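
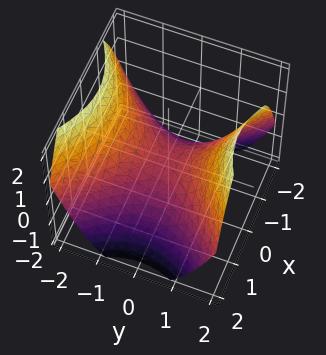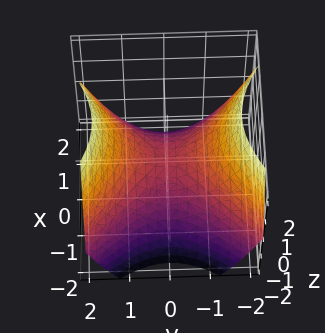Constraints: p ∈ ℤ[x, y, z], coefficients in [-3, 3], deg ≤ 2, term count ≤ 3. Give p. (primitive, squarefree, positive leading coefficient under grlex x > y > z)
2*x^2 - 2*y^2 + 3*z

First, deg p = 2. A saddle surface; a quadric.
Then, symmetries: the x ↦ −x reflection is a symmetry, so x appears only in even powers; it's symmetric under y → −y, forcing even powers of y.
Then, observable constraints: it meets the z-axis at z = 0 (among the integer gridlines); it meets the x-axis at x = 0 (among the integer gridlines).
Finally, assembling these constraints gives the stated polynomial.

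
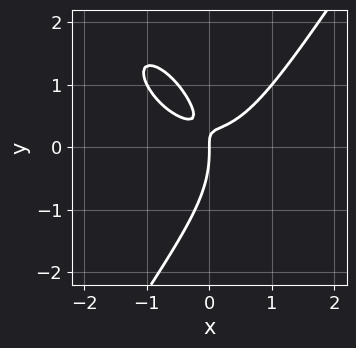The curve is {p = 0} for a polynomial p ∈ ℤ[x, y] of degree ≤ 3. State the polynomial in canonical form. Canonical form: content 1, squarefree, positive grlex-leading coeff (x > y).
Degree: no degree-2 curve has this shape, so deg p = 3.
Observable constraints: it meets the x-axis at x = 0 (among the integer gridlines); it meets the y-axis at y = 0 (among the integer gridlines).
Solving for integer coefficients yields p as stated.

2*x^3 + x^2*y - y^3 - 3*x*y + x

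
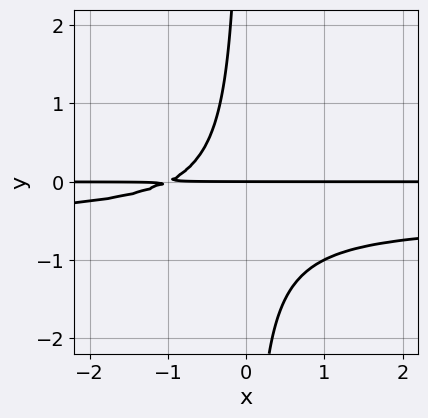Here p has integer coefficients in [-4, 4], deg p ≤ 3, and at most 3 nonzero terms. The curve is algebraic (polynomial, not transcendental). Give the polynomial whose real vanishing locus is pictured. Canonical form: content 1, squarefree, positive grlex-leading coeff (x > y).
First, degree: no degree-2 curve has this shape, so deg p = 3.
Then, from the axis intercepts and sections: every point of the x-axis in the box is on the curve; one y-axis crossing is at y = 0.
Finally, putting this together gives p.

2*x*y^2 + x*y + y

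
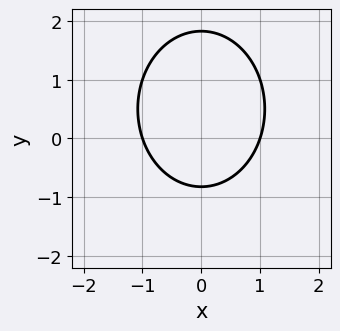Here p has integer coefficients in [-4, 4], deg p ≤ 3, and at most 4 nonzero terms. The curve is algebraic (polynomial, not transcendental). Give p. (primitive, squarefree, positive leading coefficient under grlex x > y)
3*x^2 + 2*y^2 - 2*y - 3

The degree is 2 — the shape is more complex than any degree-1 curve.
Symmetries: mirror symmetry x ↦ −x ⇒ only even powers of x.
Observable constraints: among the integer gridlines, it crosses the x-axis at x ∈ {-1, 1}.
Solving for integer coefficients yields p as stated.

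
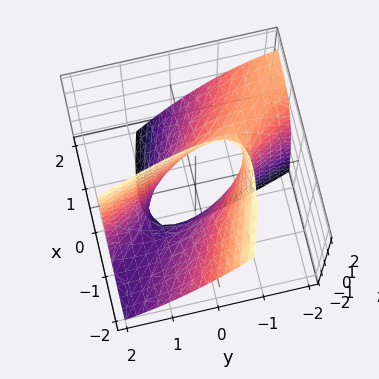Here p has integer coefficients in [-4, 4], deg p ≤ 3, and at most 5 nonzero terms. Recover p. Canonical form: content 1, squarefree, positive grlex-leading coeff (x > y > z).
x^2 + 3*x*y + 2*x*z + y^2 - 1

Degree: the shape is more complex than any degree-1 surface, so deg p = 2.
From the visible intercepts: among the integer gridlines, it crosses the y-axis at y ∈ {-1, 1}; it misses every integer gridline on the z-axis; among the integer gridlines, it crosses the x-axis at x ∈ {-1, 1}.
Solving for integer coefficients yields p as stated.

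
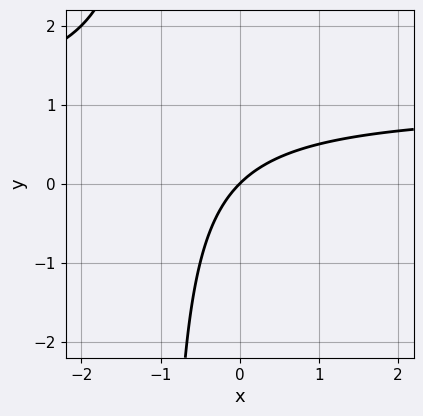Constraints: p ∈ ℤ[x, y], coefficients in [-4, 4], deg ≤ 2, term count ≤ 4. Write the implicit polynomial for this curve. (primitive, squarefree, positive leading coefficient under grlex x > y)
Degree: no degree-1 curve has this shape, so deg p = 2.
Checking where it meets the axes: one x-axis crossing is at x = 0; it meets the y-axis at y = 0 (among the integer gridlines).
Matching integer coefficients to the picture gives p.

x*y - x + y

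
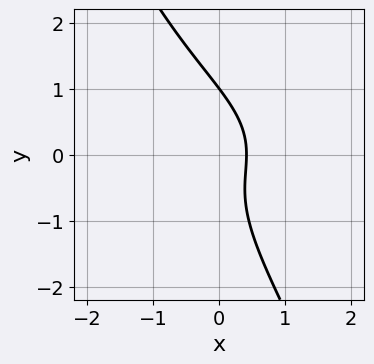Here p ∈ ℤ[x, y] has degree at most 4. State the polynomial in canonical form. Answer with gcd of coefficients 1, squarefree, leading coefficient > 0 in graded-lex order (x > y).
First, deg p = 3. The shape is more complex than any degree-2 curve.
Next, observable constraints: it crosses the y-axis at the gridline y = 1.
Finally, together with the visible shape, these determine p as stated.

2*x*y^2 + y^3 + x^2 + 2*x - 1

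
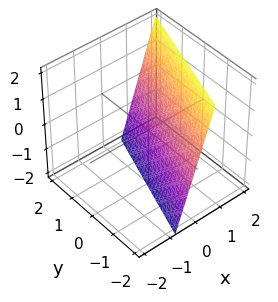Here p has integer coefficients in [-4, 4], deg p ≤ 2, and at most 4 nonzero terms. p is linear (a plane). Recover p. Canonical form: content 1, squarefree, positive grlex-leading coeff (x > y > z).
3*x - y - z - 2

Degree: the surface is flat (a plane), so deg p = 1.
Observable constraints: it meets the y-axis at y = -2 (among the integer gridlines); it crosses the z-axis at the gridline z = -2.
These observations pin down the coefficients.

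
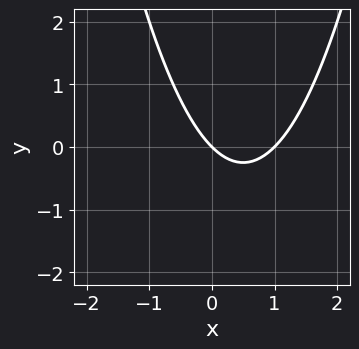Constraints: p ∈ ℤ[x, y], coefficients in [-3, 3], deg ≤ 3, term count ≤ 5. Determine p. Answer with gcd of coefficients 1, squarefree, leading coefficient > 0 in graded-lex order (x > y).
x^2 - x - y

First, degree: the shape is more complex than any degree-1 curve, so deg p = 2.
Next, from the visible intercepts: the x-axis gridline crossings are at x ∈ {0, 1}; it meets the y-axis at y = 0 (among the integer gridlines).
Finally, fitting integer coefficients to these (and the overall shape) gives p.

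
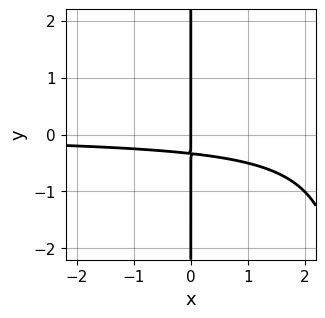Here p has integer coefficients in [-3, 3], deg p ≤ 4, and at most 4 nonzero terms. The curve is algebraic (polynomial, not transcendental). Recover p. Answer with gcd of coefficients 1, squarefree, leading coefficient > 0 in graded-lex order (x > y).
(a) The degree is 3 — no degree-2 curve has this shape.
(b) Against the integer gridlines: every point of the y-axis in the box is on the curve; it meets the x-axis at x = 0 (among the integer gridlines).
(c) Putting this together gives p.

x^2*y - 3*x*y - x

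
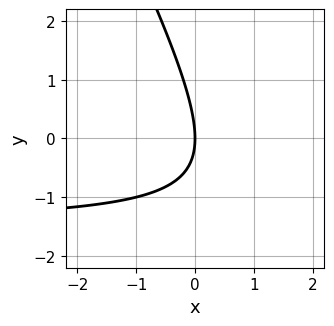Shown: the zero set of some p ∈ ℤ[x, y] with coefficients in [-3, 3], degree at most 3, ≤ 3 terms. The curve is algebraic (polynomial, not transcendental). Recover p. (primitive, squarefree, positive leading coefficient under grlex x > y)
2*x*y + y^2 + 3*x

The degree is 2 — a generic line meets the curve in up to 2 points.
Reading off the gridlines: it crosses the y-axis at the gridline y = 0; it crosses the x-axis at the gridline x = 0.
Solving for integer coefficients yields p as stated.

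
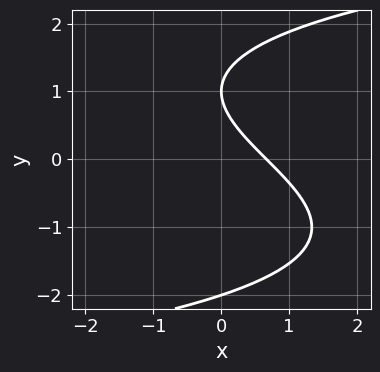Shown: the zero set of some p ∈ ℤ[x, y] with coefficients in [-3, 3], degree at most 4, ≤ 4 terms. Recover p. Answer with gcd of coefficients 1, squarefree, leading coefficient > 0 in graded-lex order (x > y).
y^3 - 3*x - 3*y + 2

First, deg p = 3.
Next, from the axis intercepts and sections: the y-axis gridline crossings are at y ∈ {-2, 1}.
Finally, solving for integer coefficients yields p as stated.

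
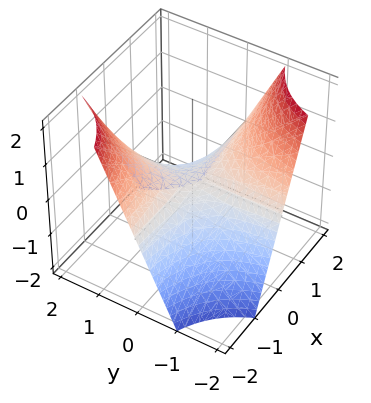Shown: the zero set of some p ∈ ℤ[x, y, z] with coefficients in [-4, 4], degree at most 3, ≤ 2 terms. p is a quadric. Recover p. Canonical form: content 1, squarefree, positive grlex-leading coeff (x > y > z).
1. deg p = 2. A saddle surface; a quadric.
2. Reading off the gridlines: the visible y-axis segment lies entirely on the surface; every point of the x-axis in the box is on the surface; it crosses the z-axis at the gridline z = 0.
3. Solving for integer coefficients yields p as stated.

x*y + z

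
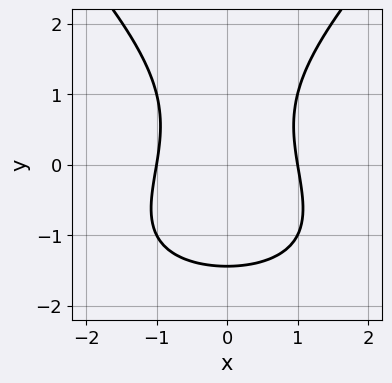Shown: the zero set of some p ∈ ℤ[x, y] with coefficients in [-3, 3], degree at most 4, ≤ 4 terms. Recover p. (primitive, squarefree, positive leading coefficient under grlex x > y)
x^2*y - y^3 + 3*x^2 - 3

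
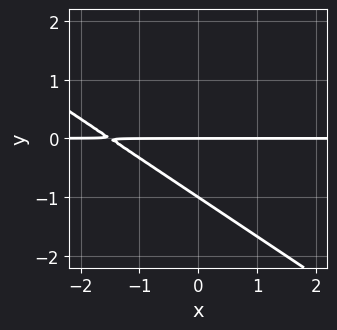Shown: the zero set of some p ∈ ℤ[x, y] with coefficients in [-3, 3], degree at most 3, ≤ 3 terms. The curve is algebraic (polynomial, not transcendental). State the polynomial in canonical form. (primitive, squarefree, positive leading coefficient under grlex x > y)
(a) Degree: a generic line meets the curve in up to 2 points, so deg p = 2.
(b) From the axis intercepts and sections: among the integer gridlines, it crosses the y-axis at y ∈ {-1, 0}; every point of the x-axis in the box is on the curve.
(c) Solving for integer coefficients yields p as stated.

2*x*y + 3*y^2 + 3*y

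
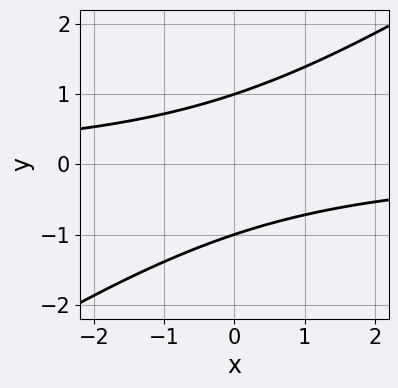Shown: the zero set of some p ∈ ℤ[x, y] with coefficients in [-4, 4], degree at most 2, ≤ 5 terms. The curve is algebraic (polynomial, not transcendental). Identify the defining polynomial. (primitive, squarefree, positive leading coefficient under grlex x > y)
2*x*y - 3*y^2 + 3

First, deg p = 2. A generic line meets the curve in up to 2 points.
Then, observable constraints: the y-axis gridline crossings are at y ∈ {-1, 1}; the curve avoids every integer x-axis point in the box.
Finally, putting this together gives p.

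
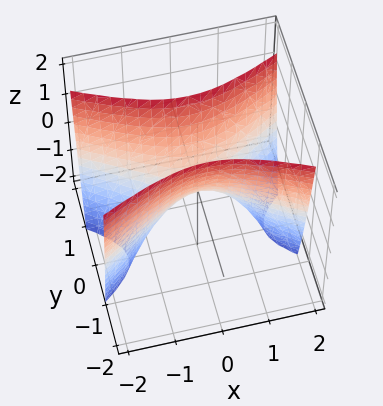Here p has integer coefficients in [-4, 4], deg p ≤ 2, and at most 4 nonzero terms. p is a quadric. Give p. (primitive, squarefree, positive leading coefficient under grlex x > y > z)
x^2 - 3*y^2 + z

First, deg p = 2. A hyperbolic paraboloid; a quadric.
Next, symmetries: the x ↦ −x reflection is a symmetry, so x appears only in even powers; mirror symmetry y ↦ −y ⇒ only even powers of y.
Next, checking where it meets the axes: it crosses the z-axis at the gridline z = 0; one x-axis crossing is at x = 0; it meets the y-axis at y = 0 (among the integer gridlines).
Finally, putting this together gives p.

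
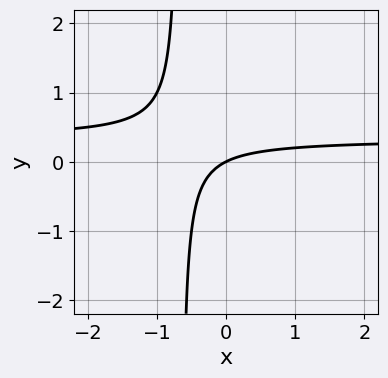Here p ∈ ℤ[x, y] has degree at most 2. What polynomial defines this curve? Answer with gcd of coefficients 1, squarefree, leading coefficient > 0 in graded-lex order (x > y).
3*x*y - x + 2*y

First, degree: no degree-1 curve has this shape, so deg p = 2.
Then, from the axis intercepts and sections: one x-axis crossing is at x = 0; it crosses the y-axis at the gridline y = 0.
Finally, together with the visible shape, these determine p as stated.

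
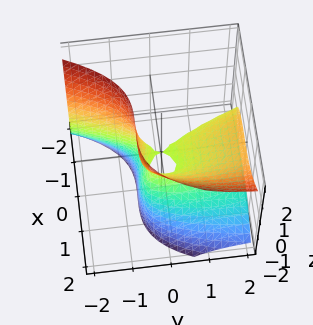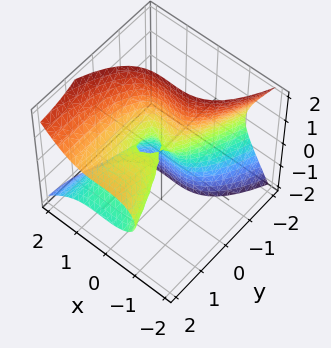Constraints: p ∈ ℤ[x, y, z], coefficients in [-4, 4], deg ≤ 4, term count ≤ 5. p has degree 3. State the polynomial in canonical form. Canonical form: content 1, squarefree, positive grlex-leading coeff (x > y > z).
Degree: no degree-2 surface has this shape, so deg p = 3.
Reading off the gridlines: it meets the x-axis at x = 0 (among the integer gridlines); it crosses the y-axis at the gridline y = 0; it crosses the z-axis at the gridline z = 0.
Together with the visible shape, these determine p as stated.

3*x^3 - 3*y*z^2 - 2*x^2 + y^2 - 2*z^2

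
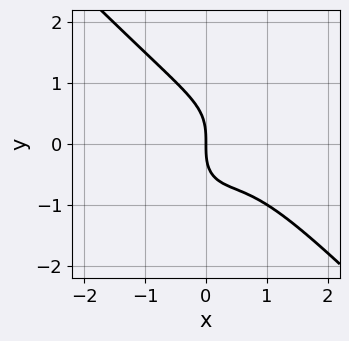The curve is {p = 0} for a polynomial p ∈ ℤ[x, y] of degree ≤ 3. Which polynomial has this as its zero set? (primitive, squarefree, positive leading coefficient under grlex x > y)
1. The degree is 3 — no degree-2 curve has this shape.
2. Checking where it meets the axes: one y-axis crossing is at y = 0; it crosses the x-axis at the gridline x = 0.
3. Solving for integer coefficients yields p as stated.

3*x^3 - x*y^2 + 2*y^3 - 3*x^2 + 3*x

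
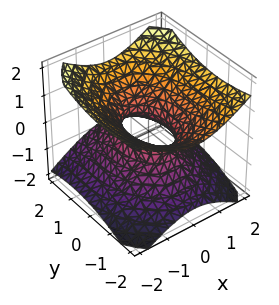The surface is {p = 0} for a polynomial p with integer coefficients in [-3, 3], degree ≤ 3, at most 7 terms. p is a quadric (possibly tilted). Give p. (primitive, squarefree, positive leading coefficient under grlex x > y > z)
First, deg p = 2. The shape is more complex than any degree-1 surface.
Then, reading off the gridlines: it misses every integer gridline on the z-axis; among the integer gridlines, it crosses the y-axis at y ∈ {-1, 1}.
Finally, putting this together gives p.

2*x^2 + y^2 + y*z - 3*z^2 - 1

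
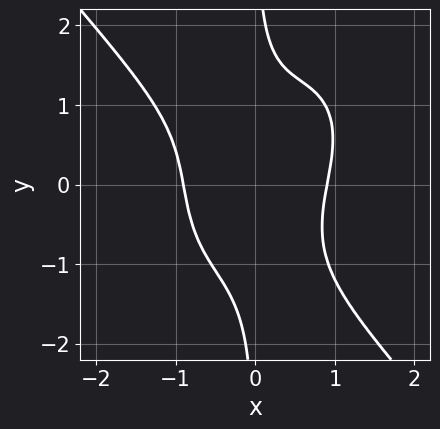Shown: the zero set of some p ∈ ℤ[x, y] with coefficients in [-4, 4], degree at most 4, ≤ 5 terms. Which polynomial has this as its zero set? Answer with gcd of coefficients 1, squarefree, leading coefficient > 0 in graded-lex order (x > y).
3*x^4 + 2*x*y^3 - 2*x^2*y - 2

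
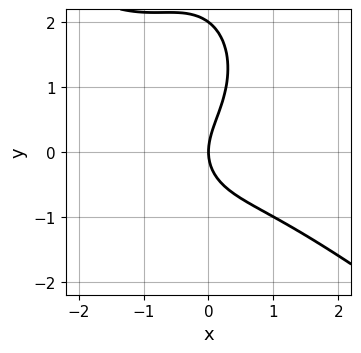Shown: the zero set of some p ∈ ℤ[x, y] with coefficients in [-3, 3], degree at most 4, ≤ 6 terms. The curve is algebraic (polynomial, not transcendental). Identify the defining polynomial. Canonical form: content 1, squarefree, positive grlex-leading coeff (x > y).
1. deg p = 3. The shape is more complex than any degree-2 curve.
2. From the visible intercepts: it crosses the x-axis at the gridline x = 0; the y-axis gridline crossings are at y ∈ {0, 2}.
3. Fitting integer coefficients to these (and the overall shape) gives p.

2*x^3 + 2*x^2*y + y^3 - 2*y^2 + 3*x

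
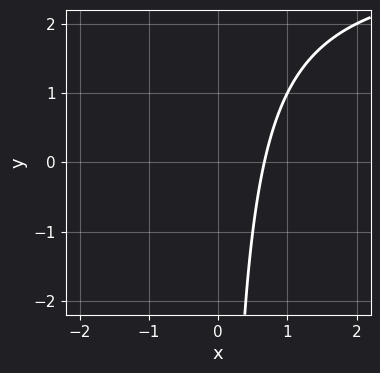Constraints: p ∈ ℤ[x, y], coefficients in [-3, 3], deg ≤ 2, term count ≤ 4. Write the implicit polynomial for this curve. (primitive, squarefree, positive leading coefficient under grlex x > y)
(a) The degree is 2 — a generic line meets the curve in up to 2 points.
(b) From the visible intercepts: no y-intercept at any integer in the box.
(c) Together with the visible shape, these determine p as stated.

x*y - 3*x + 2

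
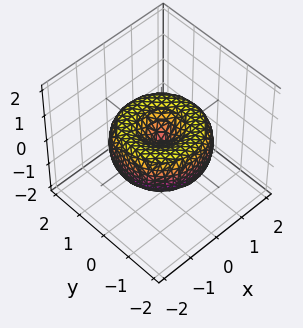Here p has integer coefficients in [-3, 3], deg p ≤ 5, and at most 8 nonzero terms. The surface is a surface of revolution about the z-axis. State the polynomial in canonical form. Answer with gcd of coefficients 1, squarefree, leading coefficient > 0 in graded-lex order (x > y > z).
x^4 + 2*x^2*y^2 + y^4 - 2*x^2 - 2*y^2 + 2*z^2

First, the degree is 4 — a generic line meets the surface in up to 4 points.
Next, by symmetry, the z-axis is an axis of rotation, so x and y enter only as x² + y².
Then, checking where it meets the axes: it crosses the z-axis at the gridline z = 0; it crosses the x-axis at the gridline x = 0; one y-axis crossing is at y = 0; a circular section at z = 0 has radius between 1 and 2.
Finally, solving for integer coefficients yields p as stated.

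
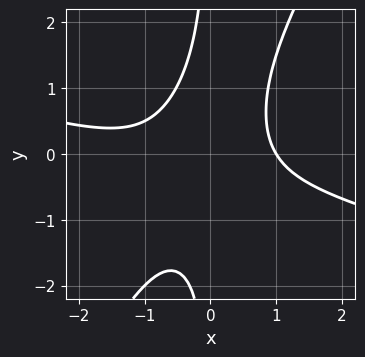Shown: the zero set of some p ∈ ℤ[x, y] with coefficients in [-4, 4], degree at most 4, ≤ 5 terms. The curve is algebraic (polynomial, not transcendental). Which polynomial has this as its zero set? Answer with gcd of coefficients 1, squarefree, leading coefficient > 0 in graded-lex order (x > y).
The degree is 3 — a generic line meets the curve in up to 3 points.
Checking where it meets the axes: it crosses the x-axis at the gridline x = 1; it misses every integer gridline on the y-axis.
The integer polynomial consistent with all of this is the stated p.

x^3 + 3*x^2*y - 2*x*y^2 + x^2 - 2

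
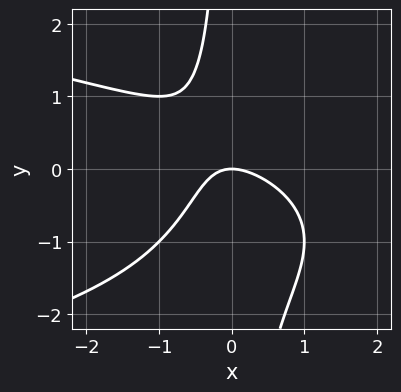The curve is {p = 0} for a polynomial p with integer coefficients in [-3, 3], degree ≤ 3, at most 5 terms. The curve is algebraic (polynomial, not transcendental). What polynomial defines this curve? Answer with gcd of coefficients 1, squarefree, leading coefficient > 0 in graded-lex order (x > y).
x*y^2 + x^2 + x*y + y

The degree is 3 — the shape is more complex than any degree-2 curve.
From the axis intercepts and sections: it crosses the x-axis at the gridline x = 0; one y-axis crossing is at y = 0.
Putting this together gives p.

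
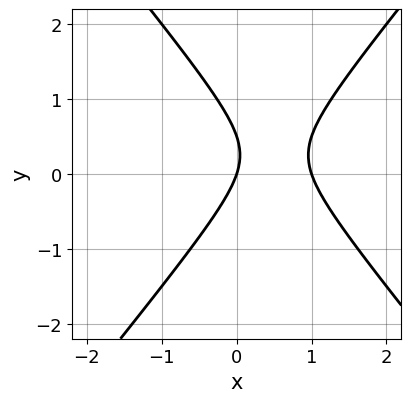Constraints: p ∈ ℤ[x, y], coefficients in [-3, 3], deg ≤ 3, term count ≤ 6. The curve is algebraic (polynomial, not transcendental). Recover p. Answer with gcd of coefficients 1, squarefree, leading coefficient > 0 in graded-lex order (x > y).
3*x^2 - 2*y^2 - 3*x + y

1. The degree is 2 — no degree-1 curve has this shape.
2. From the visible intercepts: it crosses the y-axis at the gridline y = 0; among the integer gridlines, it crosses the x-axis at x ∈ {0, 1}.
3. The integer polynomial consistent with all of this is the stated p.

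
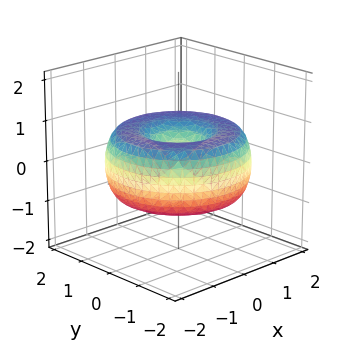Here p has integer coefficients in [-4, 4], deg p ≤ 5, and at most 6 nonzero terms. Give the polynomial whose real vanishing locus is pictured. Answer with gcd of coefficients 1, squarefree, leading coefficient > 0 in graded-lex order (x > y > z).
x^4 + 2*x^2*y^2 + y^4 - 3*x^2 - 3*y^2 + 3*z^2

(a) Degree: a generic line meets the surface in up to 4 points, so deg p = 4.
(b) By symmetry, the surface is invariant under rotation about z: p = q(x² + y², z).
(c) Reading off the gridlines: it meets the y-axis at y = 0 (among the integer gridlines); it meets the z-axis at z = 0 (among the integer gridlines); one x-axis crossing is at x = 0; a circular section at z = 0 has radius between 1 and 2.
(d) Matching integer coefficients to the picture gives p.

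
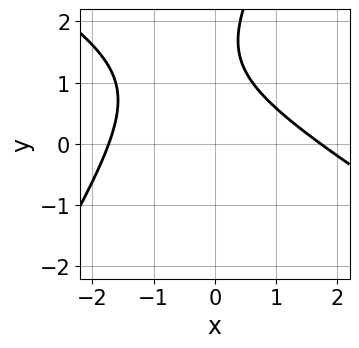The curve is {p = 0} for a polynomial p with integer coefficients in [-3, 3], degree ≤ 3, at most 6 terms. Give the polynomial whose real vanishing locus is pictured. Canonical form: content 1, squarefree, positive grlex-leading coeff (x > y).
x^2 + x*y - y^2 + 3*y - 3

The degree is 2 — no degree-1 curve has this shape.
From the axis intercepts and sections: it misses every integer gridline on the y-axis.
Matching integer coefficients to the picture gives p.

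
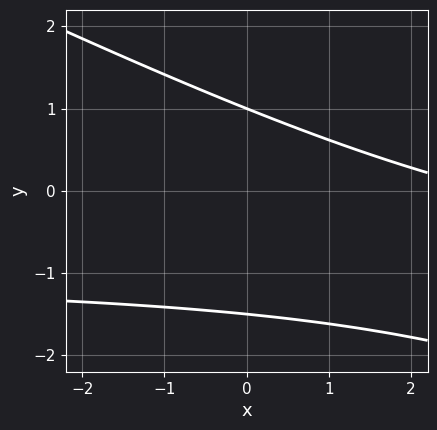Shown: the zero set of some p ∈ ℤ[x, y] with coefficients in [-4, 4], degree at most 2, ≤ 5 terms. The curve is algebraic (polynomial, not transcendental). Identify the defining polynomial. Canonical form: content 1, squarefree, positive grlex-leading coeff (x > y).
x*y + 2*y^2 + x + y - 3

(a) deg p = 2.
(b) Reading off the gridlines: it crosses the y-axis at the gridline y = 1; the curve avoids every integer x-axis point in the box.
(c) Solving for integer coefficients yields p as stated.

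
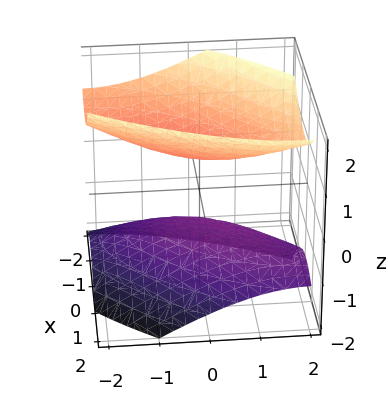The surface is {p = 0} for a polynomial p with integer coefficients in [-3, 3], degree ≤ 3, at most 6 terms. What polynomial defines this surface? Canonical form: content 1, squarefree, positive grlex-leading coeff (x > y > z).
2*x^2 - 2*x*y + x*z + y^2 - 2*z^2 + 1

First, the picture has 2 separate pieces. Treating them together as one polynomial.
Next, the degree is 2 — a generic line meets the surface in up to 2 points.
Then, reading off the gridlines: it misses every integer gridline on the x-axis; no y-intercept at any integer in the box.
Finally, matching integer coefficients to the picture gives p.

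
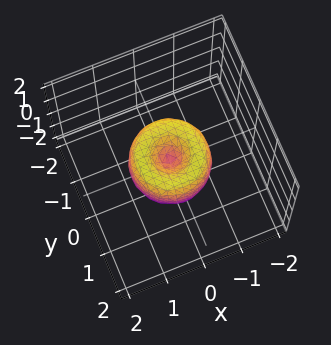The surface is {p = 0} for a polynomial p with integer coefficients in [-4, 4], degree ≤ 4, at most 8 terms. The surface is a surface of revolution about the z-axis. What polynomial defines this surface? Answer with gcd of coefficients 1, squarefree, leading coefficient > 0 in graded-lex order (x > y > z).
2*x^4 + 4*x^2*y^2 + 2*y^4 - 2*x^2 - 2*y^2 + z^2

deg p = 4. A generic line meets the surface in up to 4 points.
By symmetry, every cross-section ⟂ z is a circle, so x, y appear only via x² + y².
From the visible intercepts: a circular section at z = 0 has radius exactly 1; one z-axis crossing is at z = 0; among the integer gridlines, it crosses the y-axis at y ∈ {-1, 0, 1}.
Assembling these constraints gives the stated polynomial. Check: (-1, 0, 0) on the x-axis lies on the surface, and p(-1, 0, 0) = 0. ✓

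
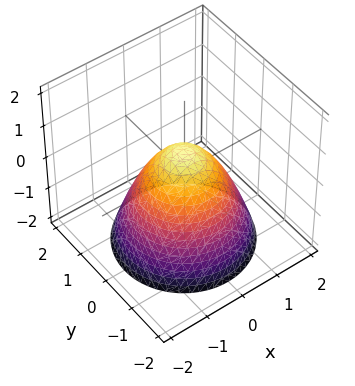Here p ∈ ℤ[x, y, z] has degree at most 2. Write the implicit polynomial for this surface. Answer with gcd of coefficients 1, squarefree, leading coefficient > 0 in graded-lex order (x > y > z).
3*x^2 + 3*y^2 + 3*z - 2

The degree is 2 — no degree-1 surface has this shape.
Symmetries: every cross-section ⟂ z is a circle, so x, y appear only via x² + y².
Observable constraints: a circular section at z = 0 has radius between 0 and 1.
Putting this together gives p.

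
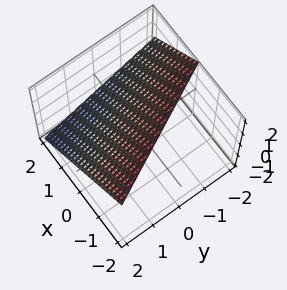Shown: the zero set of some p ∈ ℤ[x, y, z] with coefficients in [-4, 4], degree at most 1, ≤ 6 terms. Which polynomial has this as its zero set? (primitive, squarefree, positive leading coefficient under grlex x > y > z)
(a) deg p = 1. The surface is flat (a plane).
(b) From the visible intercepts: one y-axis crossing is at y = 2; one x-axis crossing is at x = 1; it meets the z-axis at z = 1 (among the integer gridlines).
(c) The integer polynomial consistent with all of this is the stated p.

2*x + y + 2*z - 2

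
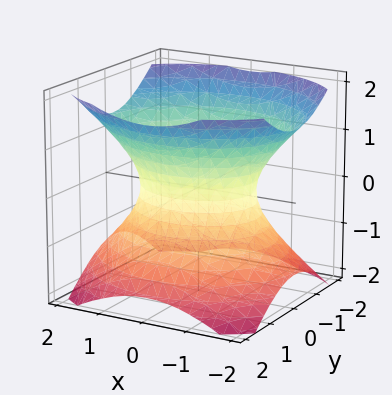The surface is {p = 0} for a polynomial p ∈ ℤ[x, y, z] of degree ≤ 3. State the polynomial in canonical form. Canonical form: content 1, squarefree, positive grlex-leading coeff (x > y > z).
2*x^2 + 3*y^2 - 3*z^2 - 3

1. deg p = 2. One connected sheet with a waist; a quadric.
2. Symmetries: it's symmetric under y → −y, forcing even powers of y; it's symmetric under z → −z, forcing even powers of z; the x ↦ −x reflection is a symmetry, so x appears only in even powers.
3. From the visible intercepts: the surface avoids every integer z-axis point in the box; the y-axis gridline crossings are at y ∈ {-1, 1}.
4. Together with the visible shape, these determine p as stated.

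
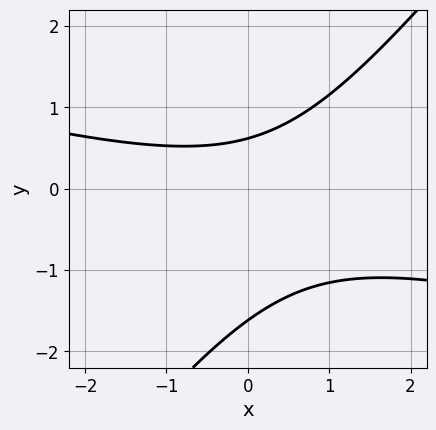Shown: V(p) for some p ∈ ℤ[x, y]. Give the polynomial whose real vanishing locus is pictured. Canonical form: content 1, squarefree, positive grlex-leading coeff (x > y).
x^2 + 3*x*y - 3*y^2 - 3*y + 3

(a) Degree: a generic line meets the curve in up to 2 points, so deg p = 2.
(b) Reading off the gridlines: it misses every integer gridline on the x-axis.
(c) The integer polynomial consistent with all of this is the stated p.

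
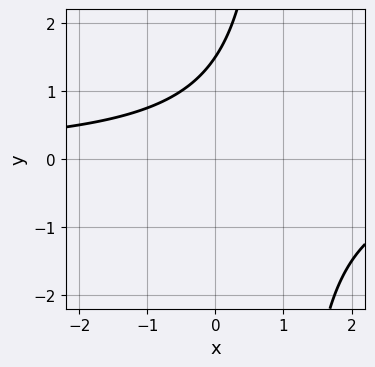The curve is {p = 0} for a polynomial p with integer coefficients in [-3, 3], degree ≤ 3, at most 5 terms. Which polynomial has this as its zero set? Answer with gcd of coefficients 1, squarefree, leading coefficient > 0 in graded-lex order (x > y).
2*x*y - 2*y + 3

1. Degree: the shape is more complex than any degree-1 curve, so deg p = 2.
2. Reading off the gridlines: it misses every integer gridline on the x-axis.
3. Together with the visible shape, these determine p as stated.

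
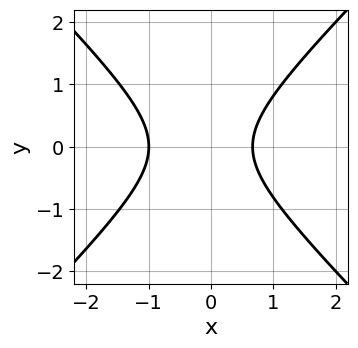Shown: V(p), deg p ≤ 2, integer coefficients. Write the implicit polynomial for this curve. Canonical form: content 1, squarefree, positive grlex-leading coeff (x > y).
3*x^2 - 3*y^2 + x - 2

(a) Degree: the shape is more complex than any degree-1 curve, so deg p = 2.
(b) Symmetries: the y ↦ −y reflection is a symmetry, so y appears only in even powers.
(c) From the axis intercepts and sections: it misses every integer gridline on the y-axis; it meets the x-axis at x = -1 (among the integer gridlines).
(d) Fitting integer coefficients to these (and the overall shape) gives p.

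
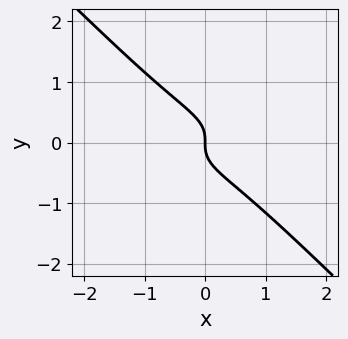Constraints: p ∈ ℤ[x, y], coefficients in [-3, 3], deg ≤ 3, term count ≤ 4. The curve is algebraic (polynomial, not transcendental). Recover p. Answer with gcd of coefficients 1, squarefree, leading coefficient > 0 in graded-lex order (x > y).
1. deg p = 3.
2. From the axis intercepts and sections: it meets the y-axis at y = 0 (among the integer gridlines); one x-axis crossing is at x = 0.
3. Solving for integer coefficients yields p as stated.

x^3 + 2*x*y^2 + 3*y^3 + x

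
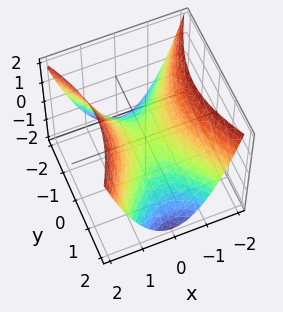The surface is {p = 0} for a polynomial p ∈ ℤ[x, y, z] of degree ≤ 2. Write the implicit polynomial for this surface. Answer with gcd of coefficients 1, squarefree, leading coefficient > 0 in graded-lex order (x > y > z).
2*x^2 - y^2 - 2*z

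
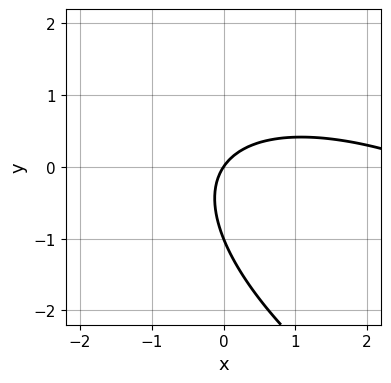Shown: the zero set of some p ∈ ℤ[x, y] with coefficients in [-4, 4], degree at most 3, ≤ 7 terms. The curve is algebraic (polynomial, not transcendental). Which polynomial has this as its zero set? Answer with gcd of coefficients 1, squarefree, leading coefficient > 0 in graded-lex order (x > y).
First, deg p = 2.
Next, against the integer gridlines: it meets the x-axis at x = 0 (among the integer gridlines); the y-axis gridline crossings are at y ∈ {-1, 0}.
Finally, assembling these constraints gives the stated polynomial.

x^2 + 2*x*y + 2*y^2 - 3*x + 2*y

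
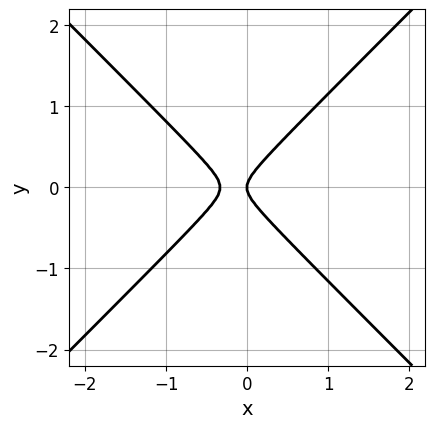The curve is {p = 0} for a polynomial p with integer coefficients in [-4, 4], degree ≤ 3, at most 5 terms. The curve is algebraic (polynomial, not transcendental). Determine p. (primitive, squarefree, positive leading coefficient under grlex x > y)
1. Degree: the shape is more complex than any degree-1 curve, so deg p = 2.
2. Symmetries: the y ↦ −y reflection is a symmetry, so y appears only in even powers.
3. Reading off the gridlines: it meets the x-axis at x = 0 (among the integer gridlines); one y-axis crossing is at y = 0.
4. Together with the visible shape, these determine p as stated.

3*x^2 - 3*y^2 + x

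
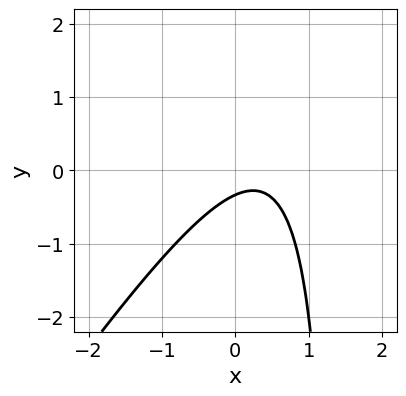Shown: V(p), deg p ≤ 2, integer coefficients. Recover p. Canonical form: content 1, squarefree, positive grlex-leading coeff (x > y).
First, the degree is 2 — no degree-1 curve has this shape.
Then, observable constraints: the curve avoids every integer x-axis point in the box.
Finally, together with the visible shape, these determine p as stated.

3*x^2 - 2*x*y - 2*x + 3*y + 1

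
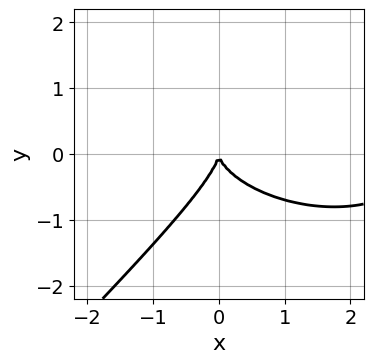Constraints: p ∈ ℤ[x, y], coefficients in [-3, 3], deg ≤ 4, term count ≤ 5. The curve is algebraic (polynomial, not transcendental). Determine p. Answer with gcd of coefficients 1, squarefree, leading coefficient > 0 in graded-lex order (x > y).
x^3 + 2*x*y^2 - 3*y^3 - 3*x^2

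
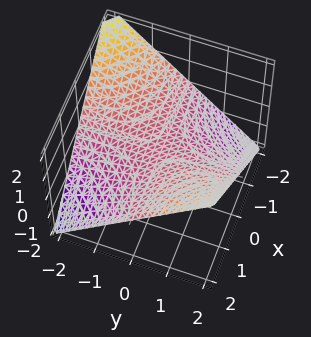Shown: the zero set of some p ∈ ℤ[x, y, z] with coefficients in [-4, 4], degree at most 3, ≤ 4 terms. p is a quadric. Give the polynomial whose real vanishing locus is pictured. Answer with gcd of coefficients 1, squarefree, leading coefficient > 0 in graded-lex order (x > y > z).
x*y - 2*z

1. Degree: a hyperbolic paraboloid; a quadric, so deg p = 2.
2. Against the integer gridlines: every point of the y-axis in the box is on the surface; the visible x-axis segment lies entirely on the surface.
3. The integer polynomial consistent with all of this is the stated p.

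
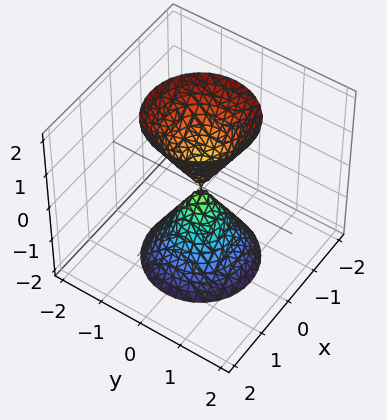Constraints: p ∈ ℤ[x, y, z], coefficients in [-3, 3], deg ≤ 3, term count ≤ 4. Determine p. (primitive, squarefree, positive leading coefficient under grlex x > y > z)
3*x^2 + 3*y^2 - z^2

There are 2 components.
The degree is 2 — a double cone through the origin; a quadric.
By symmetry, every cross-section ⟂ z is a circle, so x, y appear only via x² + y²; mirror symmetry z ↦ −z ⇒ only even powers of z.
Observable constraints: it meets the z-axis at z = 0 (among the integer gridlines); a circular section at z = -2 has radius between 1 and 2; it crosses the x-axis at the gridline x = 0; it crosses the y-axis at the gridline y = 0.
Solving for integer coefficients yields p as stated.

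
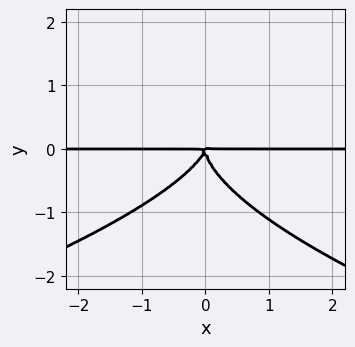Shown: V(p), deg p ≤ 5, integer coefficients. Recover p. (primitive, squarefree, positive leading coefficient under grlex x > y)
3*y^4 + 3*x^2*y - x*y^2

deg p = 4. A generic line meets the curve in up to 4 points.
Observable constraints: every point of the x-axis in the box is on the curve.
The integer polynomial consistent with all of this is the stated p.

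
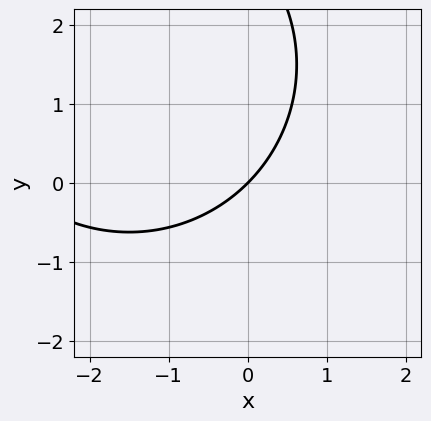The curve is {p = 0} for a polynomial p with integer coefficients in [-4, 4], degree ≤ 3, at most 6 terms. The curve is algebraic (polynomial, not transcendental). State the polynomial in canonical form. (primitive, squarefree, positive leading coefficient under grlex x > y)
x^2 + y^2 + 3*x - 3*y

The degree is 2 — a generic line meets the curve in up to 2 points.
Reading off the gridlines: it meets the y-axis at y = 0 (among the integer gridlines); one x-axis crossing is at x = 0.
Matching integer coefficients to the picture gives p.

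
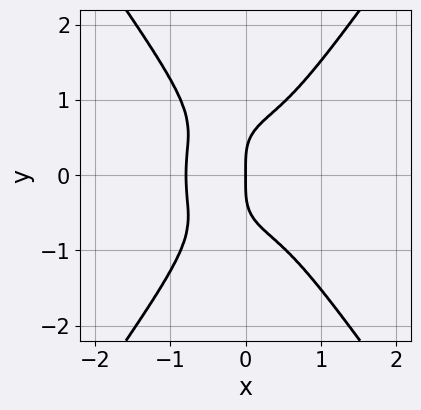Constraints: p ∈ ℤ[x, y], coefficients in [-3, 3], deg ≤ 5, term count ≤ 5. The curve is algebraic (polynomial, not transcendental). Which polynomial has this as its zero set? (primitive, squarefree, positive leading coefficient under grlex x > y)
2*x^4 + x^2*y^2 - y^4 + x

1. deg p = 4.
2. Symmetries: the y ↦ −y reflection is a symmetry, so y appears only in even powers.
3. From the visible intercepts: it crosses the x-axis at the gridline x = 0; it crosses the y-axis at the gridline y = 0.
4. Together with the visible shape, these determine p as stated.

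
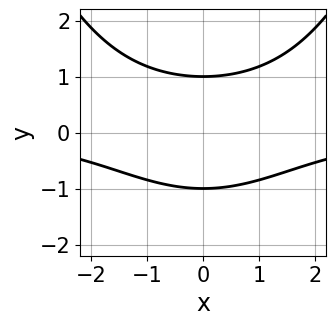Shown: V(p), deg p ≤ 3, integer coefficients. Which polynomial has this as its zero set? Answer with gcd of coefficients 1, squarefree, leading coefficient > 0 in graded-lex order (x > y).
x^2*y - 3*y^2 + 3

Degree: no degree-2 curve has this shape, so deg p = 3.
Symmetries: the x ↦ −x reflection is a symmetry, so x appears only in even powers.
Against the integer gridlines: the y-axis gridline crossings are at y ∈ {-1, 1}; it misses every integer gridline on the x-axis.
Assembling these constraints gives the stated polynomial.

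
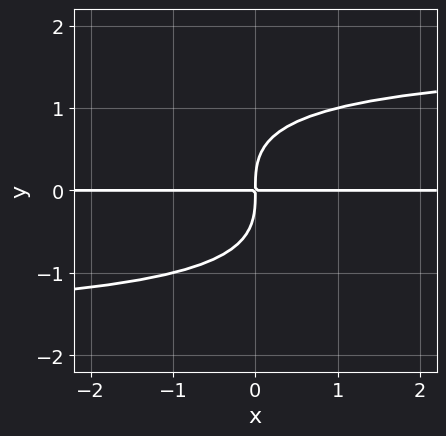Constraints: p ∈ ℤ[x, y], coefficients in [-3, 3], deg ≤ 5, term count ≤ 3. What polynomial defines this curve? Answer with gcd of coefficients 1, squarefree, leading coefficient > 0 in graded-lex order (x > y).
1. deg p = 4. No degree-3 curve has this shape.
2. Against the integer gridlines: every point of the x-axis in the box is on the curve.
3. Fitting integer coefficients to these (and the overall shape) gives p.

x*y^3 + 2*y^4 - 3*x*y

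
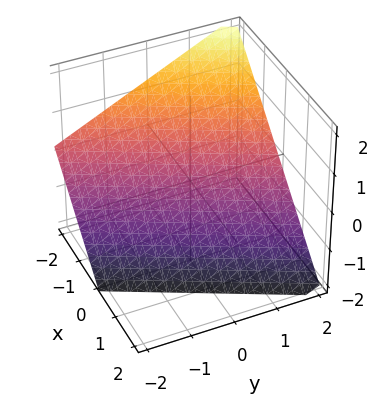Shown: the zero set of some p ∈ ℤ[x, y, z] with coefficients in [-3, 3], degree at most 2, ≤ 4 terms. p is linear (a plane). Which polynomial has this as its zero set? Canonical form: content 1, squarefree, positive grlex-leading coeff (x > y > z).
2*x - y + 2*z + 2

First, degree: the surface is flat (a plane), so deg p = 1.
Next, observable constraints: one z-axis crossing is at z = -1; one x-axis crossing is at x = -1; it crosses the y-axis at the gridline y = 2.
Finally, together with the visible shape, these determine p as stated.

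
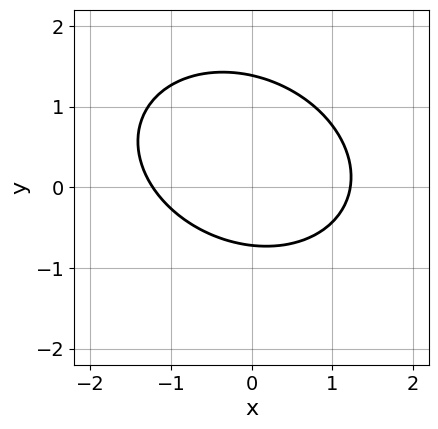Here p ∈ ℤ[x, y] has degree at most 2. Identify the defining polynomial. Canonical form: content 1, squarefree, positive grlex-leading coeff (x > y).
(a) Degree: a generic line meets the curve in up to 2 points, so deg p = 2.
(b) Putting this together gives p.

2*x^2 + x*y + 3*y^2 - 2*y - 3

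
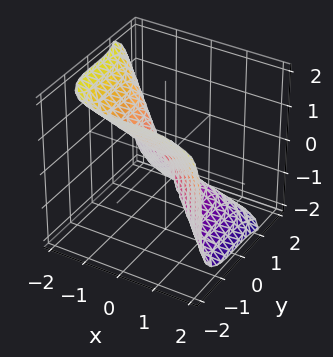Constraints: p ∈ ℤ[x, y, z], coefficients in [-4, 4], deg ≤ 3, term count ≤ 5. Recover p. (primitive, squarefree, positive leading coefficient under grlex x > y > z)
2*x^3 + 3*y^3 + 2*z^3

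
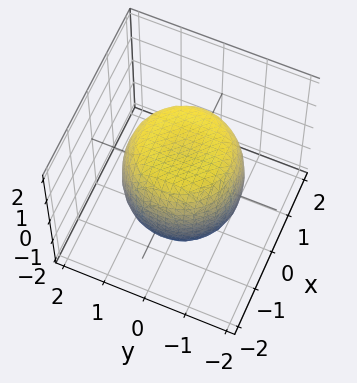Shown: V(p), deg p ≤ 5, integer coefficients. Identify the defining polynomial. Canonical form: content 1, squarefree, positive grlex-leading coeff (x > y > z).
2*x^4 + 4*x^2*y^2 + 2*y^4 - 2*x^2 - 2*y^2 + 2*z^2 - 3

(a) Degree: no degree-3 surface has this shape, so deg p = 4.
(b) Symmetries: rotational symmetry about the z-axis ⇒ p depends on x, y only through x² + y².
(c) Observable constraints: a circular section at z = 0 has radius between 1 and 2.
(d) Solving for integer coefficients yields p as stated.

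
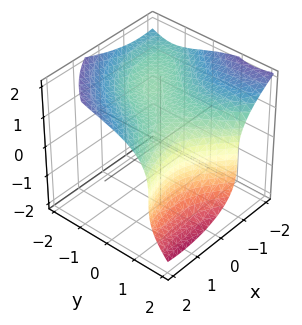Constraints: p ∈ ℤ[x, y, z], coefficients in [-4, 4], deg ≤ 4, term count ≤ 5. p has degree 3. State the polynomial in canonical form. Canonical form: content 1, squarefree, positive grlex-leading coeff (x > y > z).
1. deg p = 3. A generic line meets the surface in up to 3 points.
2. From the visible intercepts: no x-intercept at any integer in the box.
3. Assembling these constraints gives the stated polynomial.

y^3 + 2*z^3 - 2*x^2 + 3*x*y - 3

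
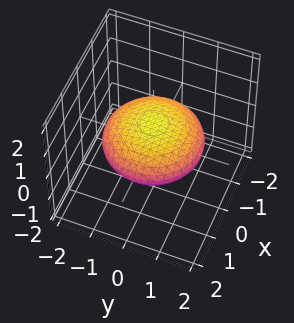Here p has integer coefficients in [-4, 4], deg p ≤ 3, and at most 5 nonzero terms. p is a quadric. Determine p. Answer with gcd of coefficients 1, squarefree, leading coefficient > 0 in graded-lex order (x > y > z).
(a) deg p = 2.
(b) Symmetry: the z-axis is an axis of rotation, so x and y enter only as x² + y²; it's symmetric under z → −z, forcing even powers of z.
(c) From the visible intercepts: a circular section at z = 0 has radius between 1 and 2.
(d) Together with the visible shape, these determine p as stated.

x^2 + y^2 + 3*z^2 - 2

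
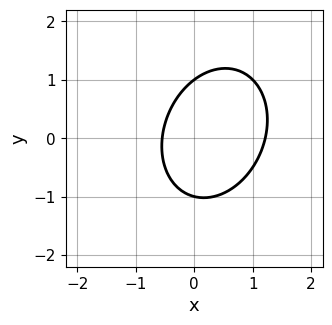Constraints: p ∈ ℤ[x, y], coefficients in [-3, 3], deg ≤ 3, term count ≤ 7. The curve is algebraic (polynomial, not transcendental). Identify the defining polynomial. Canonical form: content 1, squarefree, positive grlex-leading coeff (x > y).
3*x^2 - x*y + 2*y^2 - 2*x - 2

The degree is 2 — no degree-1 curve has this shape.
Checking where it meets the axes: the y-axis gridline crossings are at y ∈ {-1, 1}.
The integer polynomial consistent with all of this is the stated p.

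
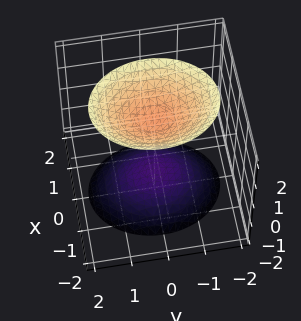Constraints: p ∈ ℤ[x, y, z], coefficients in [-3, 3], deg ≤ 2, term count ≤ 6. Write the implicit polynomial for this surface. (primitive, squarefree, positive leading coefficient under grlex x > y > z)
1. The picture has 2 separate pieces. They look like related sheets of one shape, so recover p as a whole.
2. deg p = 2. Two sheets facing apart; a quadric.
3. Symmetries: it's symmetric under z → −z, forcing even powers of z; it's symmetric under x → −x, forcing even powers of x; it's symmetric under y → −y, forcing even powers of y.
4. Against the integer gridlines: the surface avoids every integer y-axis point in the box; it misses every integer gridline on the x-axis.
5. Matching integer coefficients to the picture gives p.

3*x^2 + 2*y^2 - 2*z^2 + 3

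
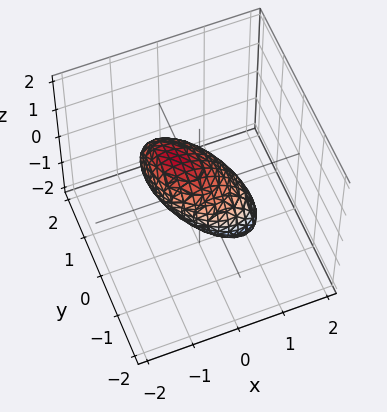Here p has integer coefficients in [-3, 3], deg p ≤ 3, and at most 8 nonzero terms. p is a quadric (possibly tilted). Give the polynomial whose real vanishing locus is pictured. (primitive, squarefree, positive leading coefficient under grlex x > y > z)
3*x^2 + 2*x*y + 2*x*z + 2*y^2 + 2*z^2 - 2

(a) deg p = 2. No degree-1 surface has this shape.
(b) Checking where it meets the axes: among the integer gridlines, it crosses the z-axis at z ∈ {-1, 1}; among the integer gridlines, it crosses the y-axis at y ∈ {-1, 1}.
(c) Matching integer coefficients to the picture gives p.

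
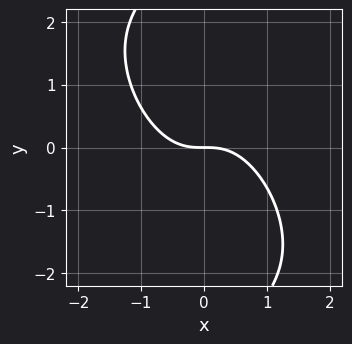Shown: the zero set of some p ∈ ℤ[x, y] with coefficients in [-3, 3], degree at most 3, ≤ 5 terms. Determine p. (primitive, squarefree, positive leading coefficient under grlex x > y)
3*x^3 + 3*x^2*y + 2*x*y^2 + 3*y

(a) The degree is 3 — a generic line meets the curve in up to 3 points.
(b) Checking where it meets the axes: it meets the y-axis at y = 0 (among the integer gridlines); it crosses the x-axis at the gridline x = 0.
(c) Assembling these constraints gives the stated polynomial.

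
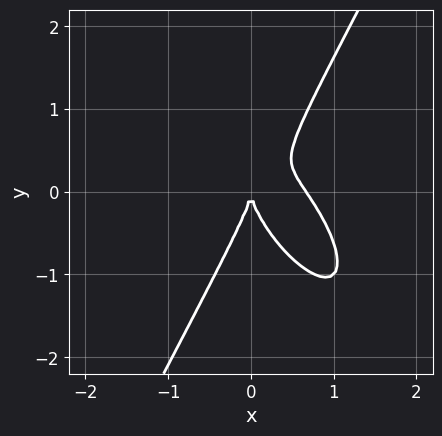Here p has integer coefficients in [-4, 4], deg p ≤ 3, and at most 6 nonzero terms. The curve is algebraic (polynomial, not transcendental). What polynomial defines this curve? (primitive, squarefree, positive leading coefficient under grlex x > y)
3*x^3 + 2*x^2*y - y^3 - 2*x^2

Degree: the shape is more complex than any degree-2 curve, so deg p = 3.
Checking where it meets the axes: it meets the y-axis at y = 0 (among the integer gridlines); it meets the x-axis at x = 0 (among the integer gridlines).
Assembling these constraints gives the stated polynomial.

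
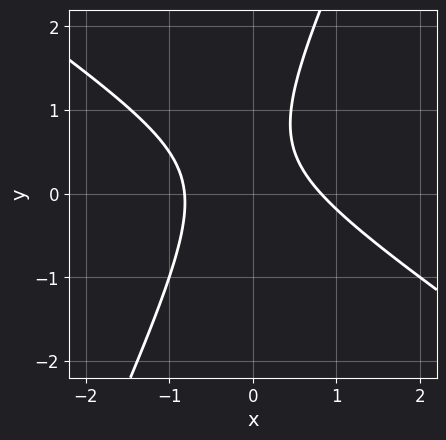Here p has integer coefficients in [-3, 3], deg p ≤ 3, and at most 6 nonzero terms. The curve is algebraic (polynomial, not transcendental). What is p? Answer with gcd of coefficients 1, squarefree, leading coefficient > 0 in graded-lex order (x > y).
3*x^2 + 3*x*y - 2*y^2 + 2*y - 2

(a) Degree: no degree-1 curve has this shape, so deg p = 2.
(b) Observable constraints: it misses every integer gridline on the y-axis.
(c) Matching integer coefficients to the picture gives p.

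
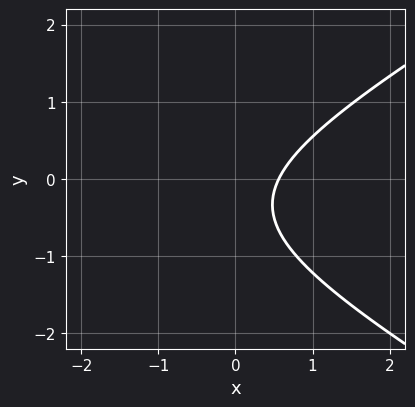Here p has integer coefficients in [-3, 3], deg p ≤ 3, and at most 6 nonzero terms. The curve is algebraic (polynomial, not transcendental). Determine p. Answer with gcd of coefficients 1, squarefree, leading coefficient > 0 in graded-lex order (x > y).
1. The degree is 2 — the shape is more complex than any degree-1 curve.
2. Observable constraints: the curve avoids every integer y-axis point in the box.
3. These observations pin down the coefficients.

x^2 - 3*y^2 + 3*x - 2*y - 2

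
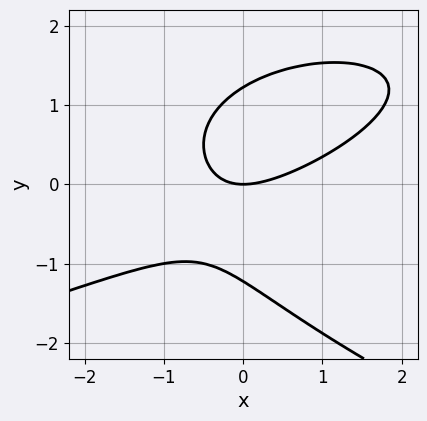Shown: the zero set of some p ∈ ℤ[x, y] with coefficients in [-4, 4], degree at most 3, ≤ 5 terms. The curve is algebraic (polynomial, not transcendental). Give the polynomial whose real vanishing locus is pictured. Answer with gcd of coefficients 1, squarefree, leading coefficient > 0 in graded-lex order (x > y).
First, degree: no degree-2 curve has this shape, so deg p = 3.
Next, reading off the gridlines: it crosses the x-axis at the gridline x = 0; it meets the y-axis at y = 0 (among the integer gridlines).
Finally, putting this together gives p.

2*y^3 + 2*x^2 - 3*x*y - 3*y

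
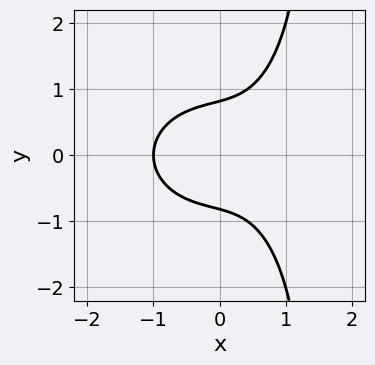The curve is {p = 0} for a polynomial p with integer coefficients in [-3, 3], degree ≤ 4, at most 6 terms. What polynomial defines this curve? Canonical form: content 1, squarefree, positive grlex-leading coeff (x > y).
2*x^3 + 2*x*y^2 - 3*y^2 + 2

1. The degree is 3 — a generic line meets the curve in up to 3 points.
2. Symmetries: it's symmetric under y → −y, forcing even powers of y.
3. From the visible intercepts: it crosses the x-axis at the gridline x = -1.
4. Putting this together gives p.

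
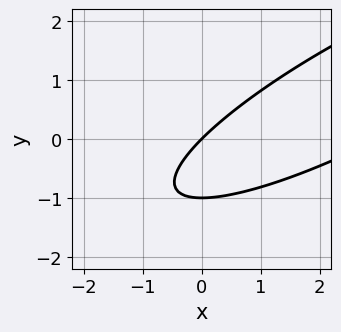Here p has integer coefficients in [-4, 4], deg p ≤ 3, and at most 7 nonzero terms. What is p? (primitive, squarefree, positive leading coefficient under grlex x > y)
x^2 - 3*x*y + 3*y^2 - 3*x + 3*y

First, deg p = 2.
Then, checking where it meets the axes: the y-axis gridline crossings are at y ∈ {-1, 0}; it meets the x-axis at x = 0 (among the integer gridlines).
Finally, the integer polynomial consistent with all of this is the stated p.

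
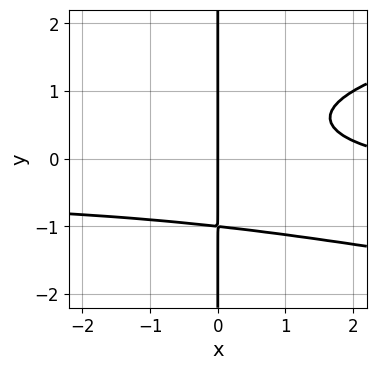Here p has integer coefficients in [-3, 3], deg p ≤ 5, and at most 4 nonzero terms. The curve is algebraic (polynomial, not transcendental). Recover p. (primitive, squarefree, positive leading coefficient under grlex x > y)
Degree: the shape is more complex than any degree-3 curve, so deg p = 4.
From the visible intercepts: every point of the y-axis in the box is on the curve; one x-axis crossing is at x = 0.
Assembling these constraints gives the stated polynomial.

3*x*y^3 - 2*x^2*y - x^2 + 3*x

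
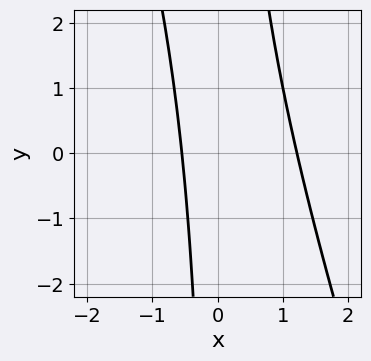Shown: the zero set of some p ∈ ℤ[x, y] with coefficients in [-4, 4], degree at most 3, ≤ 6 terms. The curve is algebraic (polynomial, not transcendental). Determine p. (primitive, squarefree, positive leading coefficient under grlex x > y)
3*x^2 + x*y - 2*x - 2

First, degree: no degree-1 curve has this shape, so deg p = 2.
Then, from the visible intercepts: the curve avoids every integer y-axis point in the box.
Finally, together with the visible shape, these determine p as stated.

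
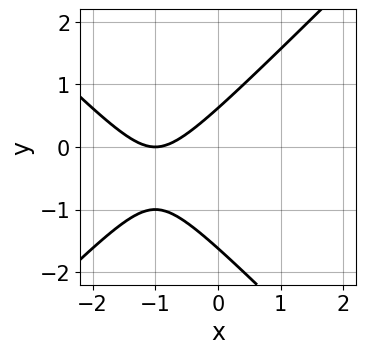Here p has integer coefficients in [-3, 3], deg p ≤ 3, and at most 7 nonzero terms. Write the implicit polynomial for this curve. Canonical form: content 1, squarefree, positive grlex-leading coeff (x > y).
(a) Degree: no degree-1 curve has this shape, so deg p = 2.
(b) From the visible intercepts: it crosses the x-axis at the gridline x = -1.
(c) Assembling these constraints gives the stated polynomial.

x^2 - y^2 + 2*x - y + 1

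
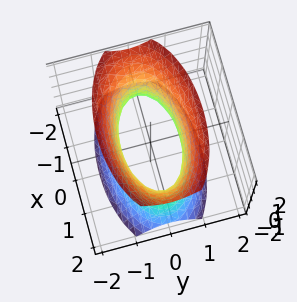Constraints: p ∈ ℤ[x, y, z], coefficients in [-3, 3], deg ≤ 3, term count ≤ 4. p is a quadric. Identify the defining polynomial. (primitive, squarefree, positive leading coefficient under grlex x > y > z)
x^2 + 3*y^2 - z^2 - 2

Degree: an hourglass — one-sheet hyperboloid; a quadric, so deg p = 2.
Symmetries: the x ↦ −x reflection is a symmetry, so x appears only in even powers; mirror symmetry z ↦ −z ⇒ only even powers of z; mirror symmetry y ↦ −y ⇒ only even powers of y.
Reading off the gridlines: it misses every integer gridline on the z-axis.
Together with the visible shape, these determine p as stated.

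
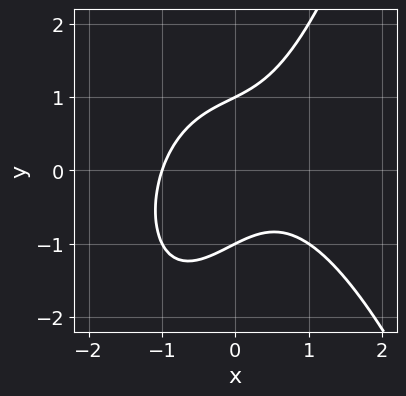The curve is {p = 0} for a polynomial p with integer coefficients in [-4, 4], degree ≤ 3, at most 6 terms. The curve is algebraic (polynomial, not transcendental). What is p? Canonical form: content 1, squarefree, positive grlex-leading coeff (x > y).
The degree is 3 — the shape is more complex than any degree-2 curve.
Observable constraints: one x-axis crossing is at x = -1; among the integer gridlines, it crosses the y-axis at y ∈ {-1, 1}.
Fitting integer coefficients to these (and the overall shape) gives p.

x^3 + x*y - y^2 + 1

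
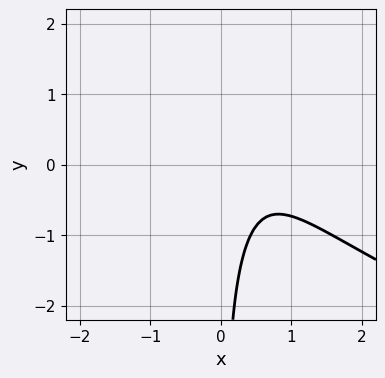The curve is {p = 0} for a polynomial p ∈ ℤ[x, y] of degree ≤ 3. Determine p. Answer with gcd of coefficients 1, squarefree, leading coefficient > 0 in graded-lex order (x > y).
deg p = 3. The shape is more complex than any degree-2 curve.
Checking where it meets the axes: no y-intercept at any integer in the box; no x-intercept at any integer in the box.
Putting this together gives p.

x*y^2 - 3*x^2 - 2*x*y + 3*x - 2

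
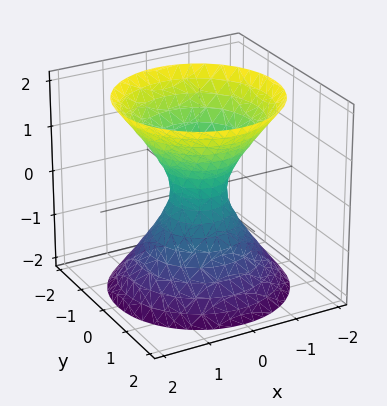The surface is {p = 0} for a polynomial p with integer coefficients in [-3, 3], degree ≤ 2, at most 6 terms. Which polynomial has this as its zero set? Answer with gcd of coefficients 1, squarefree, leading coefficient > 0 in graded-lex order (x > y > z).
3*x^2 + 3*y^2 - 2*z^2 - 1

1. The degree is 2 — one connected sheet with a waist; a quadric.
2. Symmetries: the z ↦ −z reflection is a symmetry, so z appears only in even powers; the z-axis is an axis of rotation, so x and y enter only as x² + y².
3. Checking where it meets the axes: a circular section at z = -1 has radius exactly 1; it misses every integer gridline on the z-axis.
4. Together with the visible shape, these determine p as stated.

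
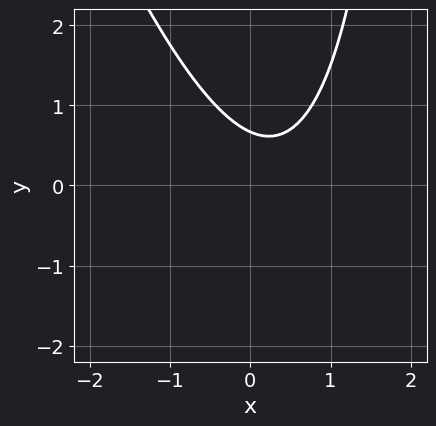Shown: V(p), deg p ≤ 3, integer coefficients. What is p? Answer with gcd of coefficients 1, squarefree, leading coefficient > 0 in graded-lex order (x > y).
3*x^2 + x*y - 2*x - 3*y + 2

1. Degree: a generic line meets the curve in up to 2 points, so deg p = 2.
2. Checking where it meets the axes: no x-intercept at any integer in the box.
3. Together with the visible shape, these determine p as stated.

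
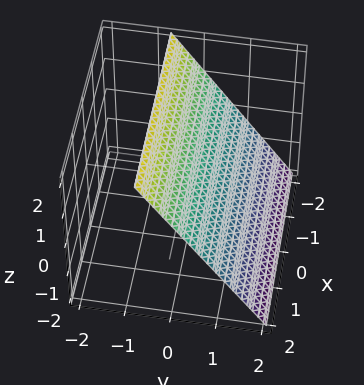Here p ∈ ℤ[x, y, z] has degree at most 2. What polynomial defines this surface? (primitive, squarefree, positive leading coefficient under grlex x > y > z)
3*y + 2*z - 2

(a) The degree is 1 — every cross-section is a straight line — this is a plane.
(b) Checking where it meets the axes: one z-axis crossing is at z = 1; it misses every integer gridline on the x-axis.
(c) Fitting integer coefficients to these (and the overall shape) gives p.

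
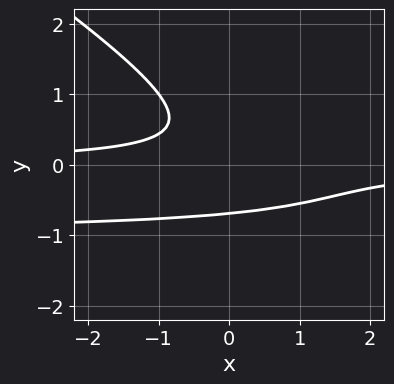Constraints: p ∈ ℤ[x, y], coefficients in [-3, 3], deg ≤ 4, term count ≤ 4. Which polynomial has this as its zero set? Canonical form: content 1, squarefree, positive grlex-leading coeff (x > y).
2*x*y^2 + 3*y^3 + 2*x*y + 1

(a) The degree is 3 — no degree-2 curve has this shape.
(b) Checking where it meets the axes: it misses every integer gridline on the x-axis.
(c) Putting this together gives p.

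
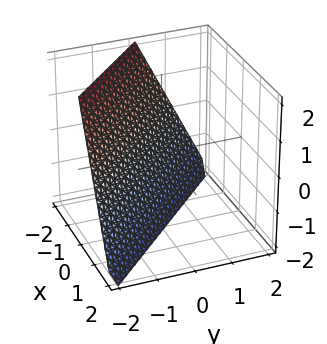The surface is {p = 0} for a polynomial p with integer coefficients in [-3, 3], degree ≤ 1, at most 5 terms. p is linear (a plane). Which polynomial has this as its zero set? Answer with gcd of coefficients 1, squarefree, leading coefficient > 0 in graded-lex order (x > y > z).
deg p = 1.
Against the integer gridlines: it meets the y-axis at y = -1 (among the integer gridlines); it meets the x-axis at x = -1 (among the integer gridlines); one z-axis crossing is at z = -2.
Fitting integer coefficients to these (and the overall shape) gives p.

2*x + 2*y + z + 2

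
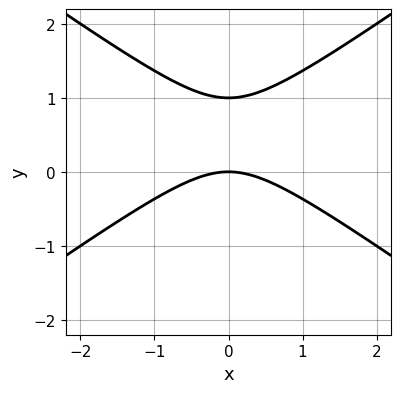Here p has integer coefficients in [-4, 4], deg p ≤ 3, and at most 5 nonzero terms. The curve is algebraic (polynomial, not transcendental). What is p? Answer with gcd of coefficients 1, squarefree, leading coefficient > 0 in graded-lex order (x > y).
x^2 - 2*y^2 + 2*y

(a) deg p = 2.
(b) Symmetries: mirror symmetry x ↦ −x ⇒ only even powers of x.
(c) From the visible intercepts: it crosses the x-axis at the gridline x = 0; the y-axis gridline crossings are at y ∈ {0, 1}.
(d) Solving for integer coefficients yields p as stated.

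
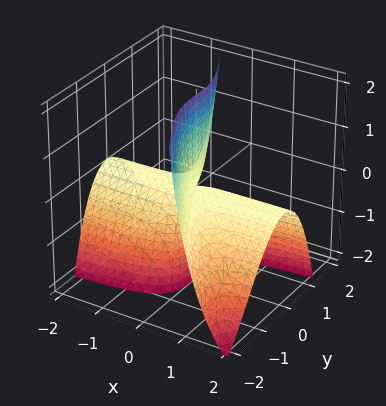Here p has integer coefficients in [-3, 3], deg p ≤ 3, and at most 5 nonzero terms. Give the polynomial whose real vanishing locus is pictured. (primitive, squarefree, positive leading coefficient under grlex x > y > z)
2*x*y^2 + y^3 + 2*x*z

1. Degree: the shape is more complex than any degree-2 surface, so deg p = 3.
2. From the visible intercepts: it meets the y-axis at y = 0 (among the integer gridlines); the visible x-axis segment lies entirely on the surface; the visible z-axis segment lies entirely on the surface.
3. Solving for integer coefficients yields p as stated.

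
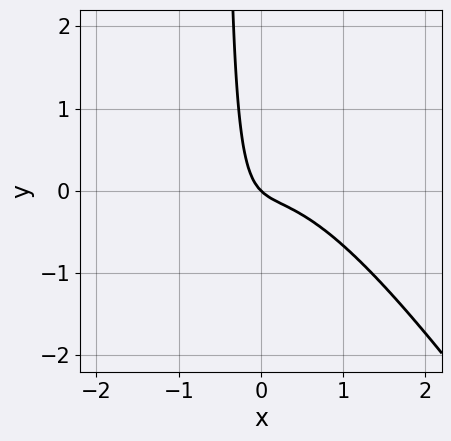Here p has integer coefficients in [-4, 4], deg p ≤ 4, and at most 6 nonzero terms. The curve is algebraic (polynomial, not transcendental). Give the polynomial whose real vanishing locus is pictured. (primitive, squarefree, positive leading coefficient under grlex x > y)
deg p = 3.
Checking where it meets the axes: one x-axis crossing is at x = 0; it crosses the y-axis at the gridline y = 0.
These observations pin down the coefficients.

3*x^3 + 2*x^2*y + 3*x*y + x + y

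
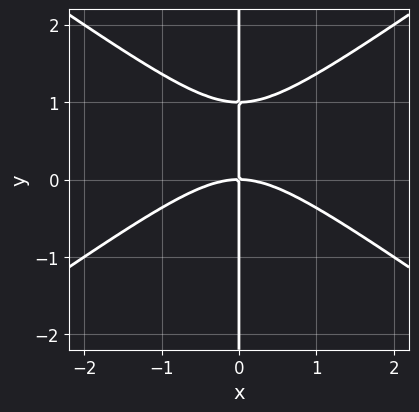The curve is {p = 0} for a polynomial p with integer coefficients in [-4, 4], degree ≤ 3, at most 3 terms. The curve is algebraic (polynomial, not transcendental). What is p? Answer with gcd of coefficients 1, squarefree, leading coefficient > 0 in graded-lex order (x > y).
First, degree: no degree-2 curve has this shape, so deg p = 3.
Next, observable constraints: one x-axis crossing is at x = 0; every point of the y-axis in the box is on the curve.
Finally, together with the visible shape, these determine p as stated.

x^3 - 2*x*y^2 + 2*x*y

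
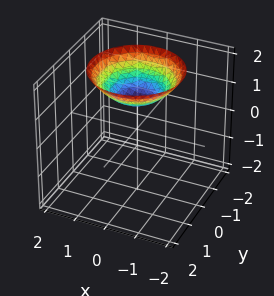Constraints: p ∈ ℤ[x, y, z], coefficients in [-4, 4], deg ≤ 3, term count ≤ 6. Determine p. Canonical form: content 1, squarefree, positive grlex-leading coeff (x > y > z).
(a) deg p = 2.
(b) Symmetries: every cross-section ⟂ z is a circle, so x, y appear only via x² + y².
(c) Reading off the gridlines: it misses every integer gridline on the y-axis; a circular section at z = 2 has radius between 1 and 2; it misses every integer gridline on the x-axis.
(d) Together with the visible shape, these determine p as stated.

x^2 + y^2 - 2*z + 2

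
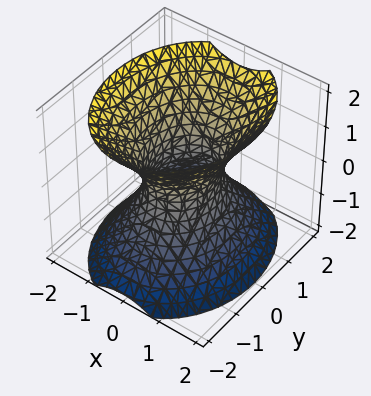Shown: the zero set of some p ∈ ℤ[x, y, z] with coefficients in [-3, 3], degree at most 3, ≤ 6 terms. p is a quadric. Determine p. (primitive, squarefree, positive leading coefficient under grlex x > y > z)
(a) deg p = 2. One connected sheet with a waist; a quadric.
(b) Symmetries: the x ↦ −x reflection is a symmetry, so x appears only in even powers; it's symmetric under y → −y, forcing even powers of y; the z ↦ −z reflection is a symmetry, so z appears only in even powers.
(c) From the axis intercepts and sections: the surface avoids every integer z-axis point in the box; among the integer gridlines, it crosses the y-axis at y ∈ {-1, 1}.
(d) Fitting integer coefficients to these (and the overall shape) gives p.

3*x^2 + 2*y^2 - 2*z^2 - 2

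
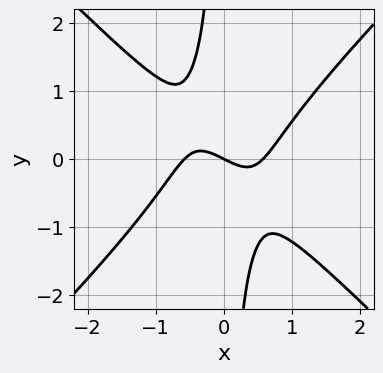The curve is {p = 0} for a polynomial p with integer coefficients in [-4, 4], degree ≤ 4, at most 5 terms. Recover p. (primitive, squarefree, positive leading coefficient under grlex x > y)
1. Degree: the shape is more complex than any degree-2 curve, so deg p = 3.
2. Against the integer gridlines: it crosses the x-axis at the gridline x = 0; one y-axis crossing is at y = 0.
3. Putting this together gives p.

3*x^3 - 3*x*y^2 - x - 2*y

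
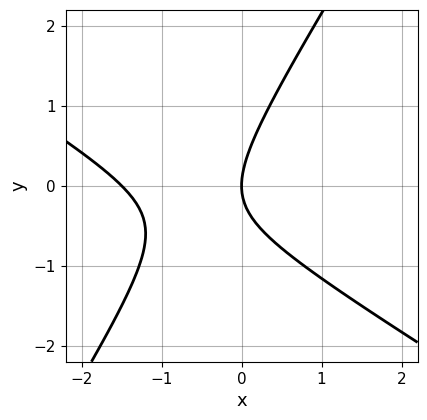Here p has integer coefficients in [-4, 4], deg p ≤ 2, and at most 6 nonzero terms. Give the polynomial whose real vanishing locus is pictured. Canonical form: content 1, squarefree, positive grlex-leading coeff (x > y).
2*x^2 + 2*x*y - 2*y^2 + 3*x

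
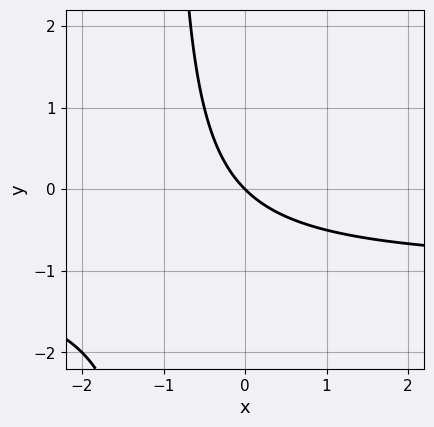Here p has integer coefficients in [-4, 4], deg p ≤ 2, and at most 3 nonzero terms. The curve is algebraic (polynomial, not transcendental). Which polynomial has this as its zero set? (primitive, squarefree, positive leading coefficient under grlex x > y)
x*y + x + y

1. The degree is 2 — no degree-1 curve has this shape.
2. Against the integer gridlines: one y-axis crossing is at y = 0; it crosses the x-axis at the gridline x = 0.
3. Assembling these constraints gives the stated polynomial.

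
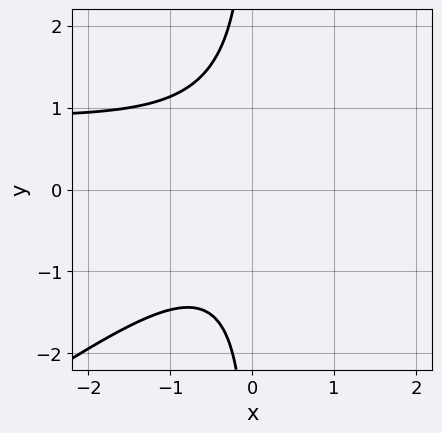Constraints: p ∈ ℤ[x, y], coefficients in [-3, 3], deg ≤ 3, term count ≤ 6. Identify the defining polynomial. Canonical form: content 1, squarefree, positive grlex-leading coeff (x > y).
First, deg p = 3. No degree-2 curve has this shape.
Then, from the axis intercepts and sections: the curve avoids every integer x-axis point in the box; it misses every integer gridline on the y-axis.
Finally, these observations pin down the coefficients.

2*x^2*y - 3*x*y^2 - 2*x^2 + x*y - 3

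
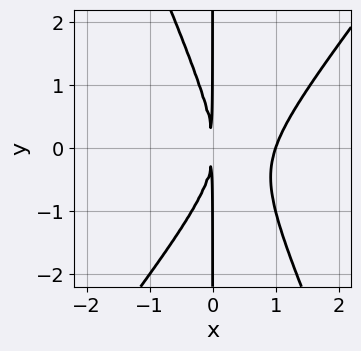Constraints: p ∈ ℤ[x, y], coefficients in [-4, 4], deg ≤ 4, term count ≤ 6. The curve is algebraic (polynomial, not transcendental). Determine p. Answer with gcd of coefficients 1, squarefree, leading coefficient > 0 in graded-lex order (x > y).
First, the degree is 3 — the shape is more complex than any degree-2 curve.
Then, reading off the gridlines: it meets the x-axis at x = 1 (among the integer gridlines); every point of the y-axis in the box is on the curve.
Finally, fitting integer coefficients to these (and the overall shape) gives p.

3*x^3 - x^2*y - x*y^2 - 3*x^2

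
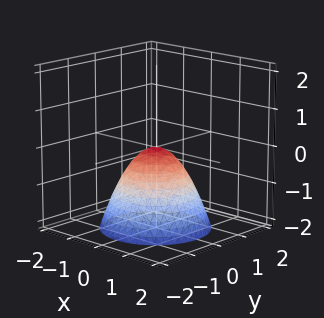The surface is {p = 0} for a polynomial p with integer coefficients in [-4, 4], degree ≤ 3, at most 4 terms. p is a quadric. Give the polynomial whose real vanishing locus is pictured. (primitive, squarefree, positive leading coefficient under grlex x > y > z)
x^2 + y^2 + z

Degree: a single bowl opening along one axis; a quadric, so deg p = 2.
Symmetry: every cross-section ⟂ z is a circle, so x, y appear only via x² + y².
Checking where it meets the axes: it meets the x-axis at x = 0 (among the integer gridlines); a circular section at z = -2 has radius between 1 and 2; it crosses the z-axis at the gridline z = 0.
Solving for integer coefficients yields p as stated.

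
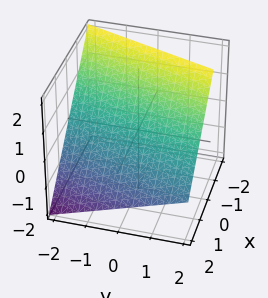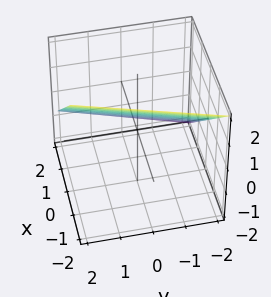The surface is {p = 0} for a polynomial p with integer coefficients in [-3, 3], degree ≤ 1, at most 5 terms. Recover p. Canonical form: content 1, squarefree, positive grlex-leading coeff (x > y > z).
Degree: every cross-section is a straight line — this is a plane, so deg p = 1.
Reading off the gridlines: one y-axis crossing is at y = -2.
The integer polynomial consistent with all of this is the stated p.

3*x - y + 3*z - 2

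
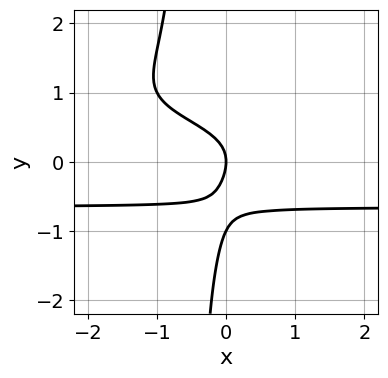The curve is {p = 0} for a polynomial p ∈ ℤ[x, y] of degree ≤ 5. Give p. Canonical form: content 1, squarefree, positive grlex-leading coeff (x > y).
(a) The degree is 4 — a generic line meets the curve in up to 4 points.
(b) From the axis intercepts and sections: among the integer gridlines, it crosses the y-axis at y ∈ {-1, 0}; one x-axis crossing is at x = 0.
(c) Putting this together gives p.

2*x*y^3 - x*y^2 + y^3 + y^2 + x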